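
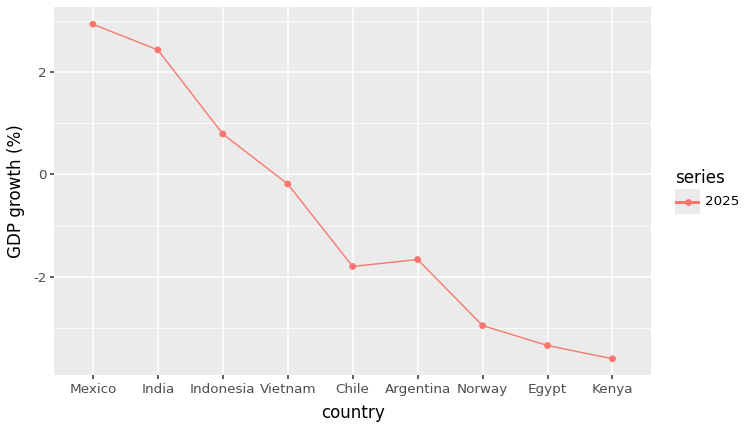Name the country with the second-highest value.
India

Top 3: Mexico ≈ 3, India ≈ 2, Indonesia ≈ 1.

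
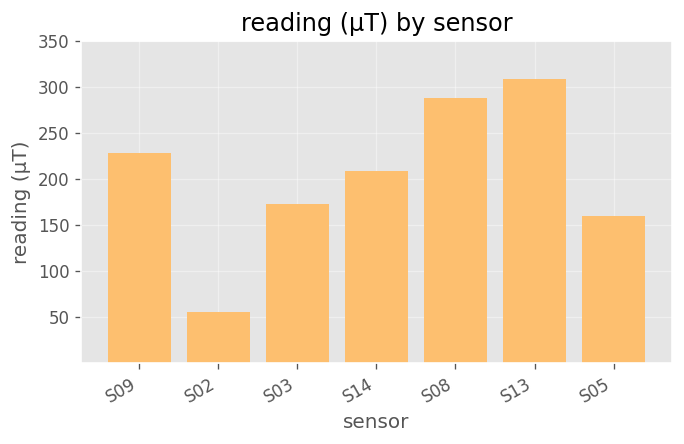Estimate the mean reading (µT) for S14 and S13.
(200 + 300) / 2 ≈ 250.

≈ 250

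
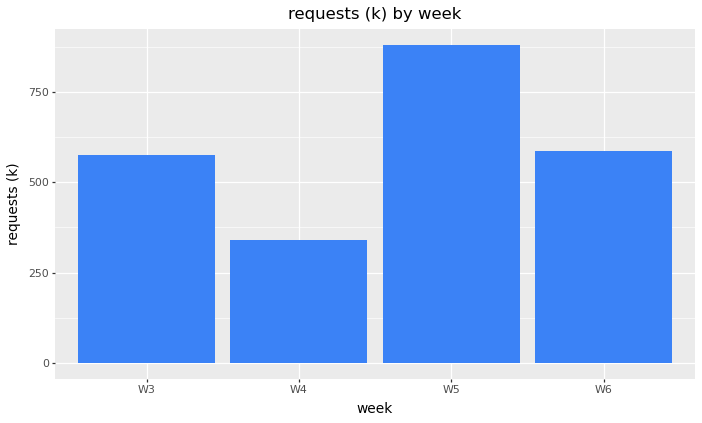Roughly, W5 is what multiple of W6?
W5 ≈ 900, W6 ≈ 600; 900/600 ≈ 1.5.

≈ 1.5×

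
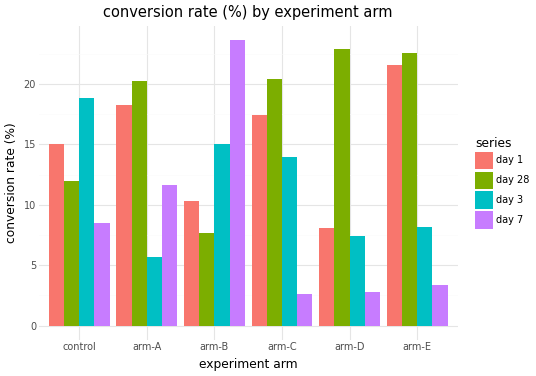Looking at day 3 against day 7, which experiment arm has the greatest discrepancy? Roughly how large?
arm-C: day 3 ≈ 14, day 7 ≈ 2 → gap ≈ 12. Next-largest (control) is only ≈ 10.

arm-C, ≈ 12 %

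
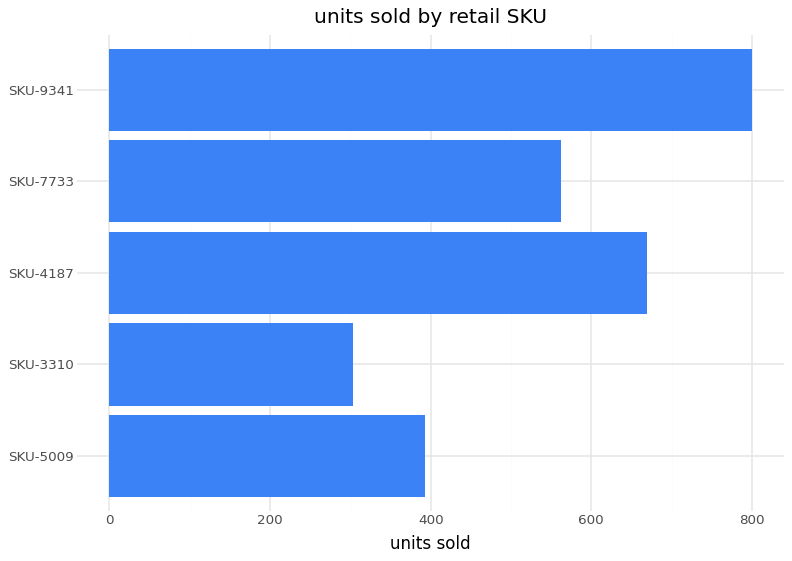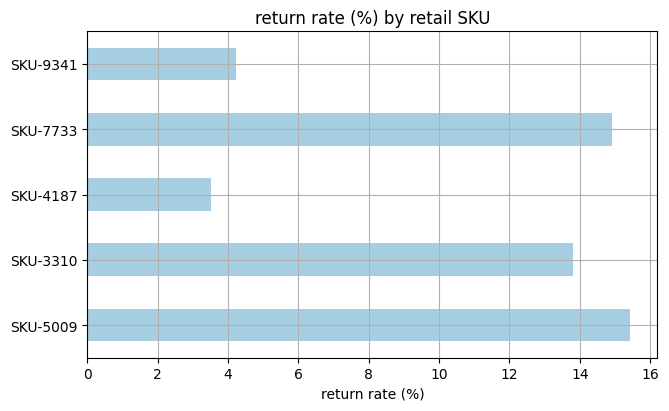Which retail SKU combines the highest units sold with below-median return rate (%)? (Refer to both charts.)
Chart 2 median return rate (%) ≈ 14; below-median retail SKUs: SKU-4187, SKU-9341. Among those, SKU-9341 has the highest units sold (≈ 800).

SKU-9341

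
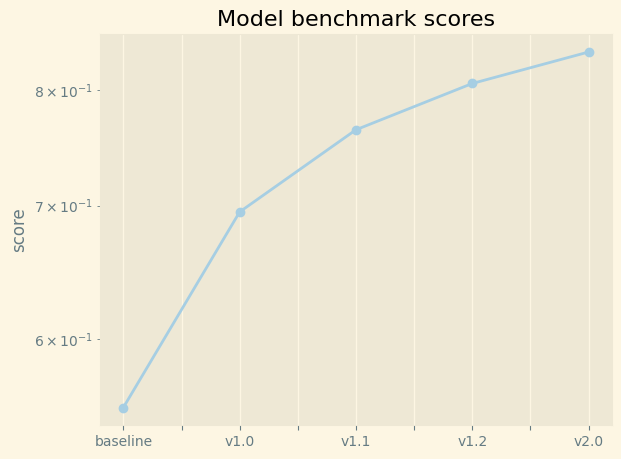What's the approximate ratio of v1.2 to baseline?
v1.2 ≈ 0.80, baseline ≈ 0.55; 0.80/0.55 ≈ 1.45.

≈ 1.45×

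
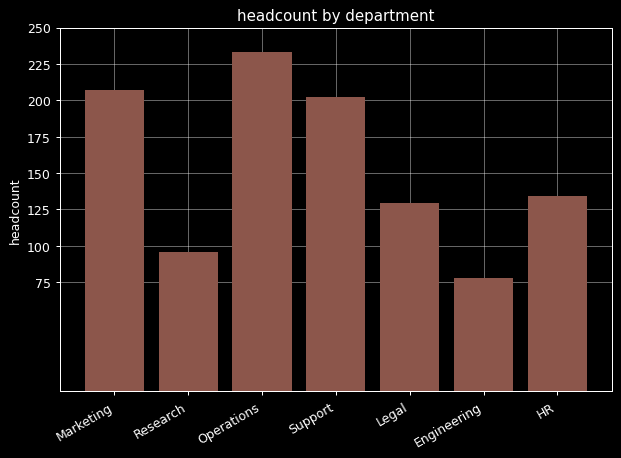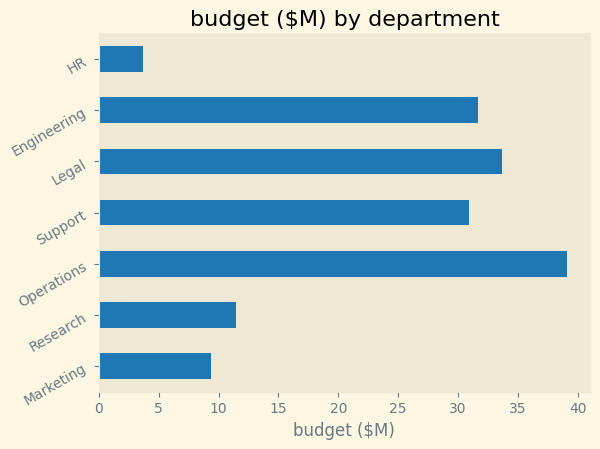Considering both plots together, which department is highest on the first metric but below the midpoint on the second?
Marketing

Chart 2 median budget ($M) ≈ 30; below-median departments: Marketing, Research, HR. Among those, Marketing has the highest headcount (≈ 200).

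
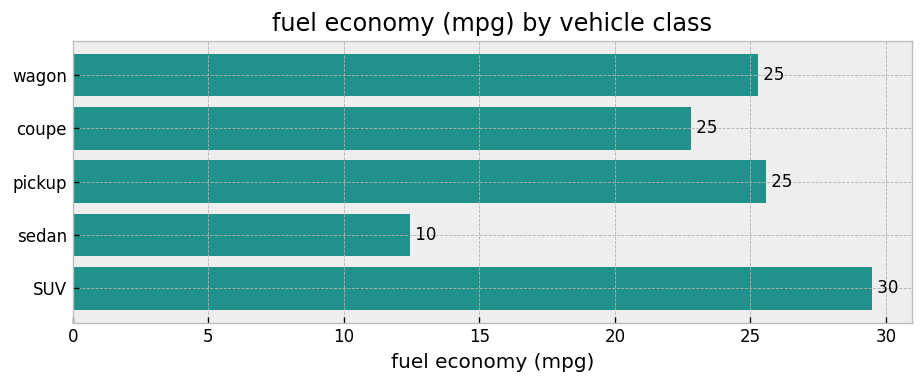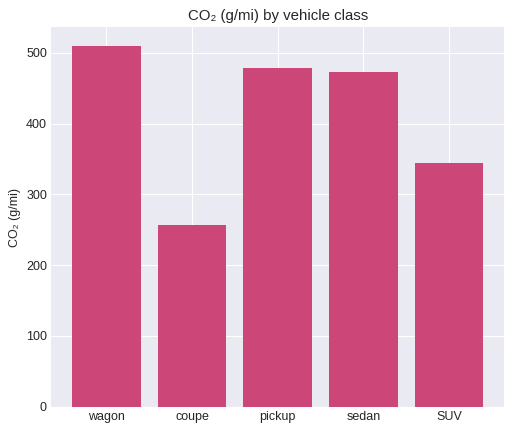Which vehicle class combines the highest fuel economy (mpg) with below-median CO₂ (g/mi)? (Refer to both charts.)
SUV

Chart 2 median CO₂ (g/mi) ≈ 450; below-median vehicle classes: coupe, SUV. Among those, SUV has the highest fuel economy (mpg) (≈ 30).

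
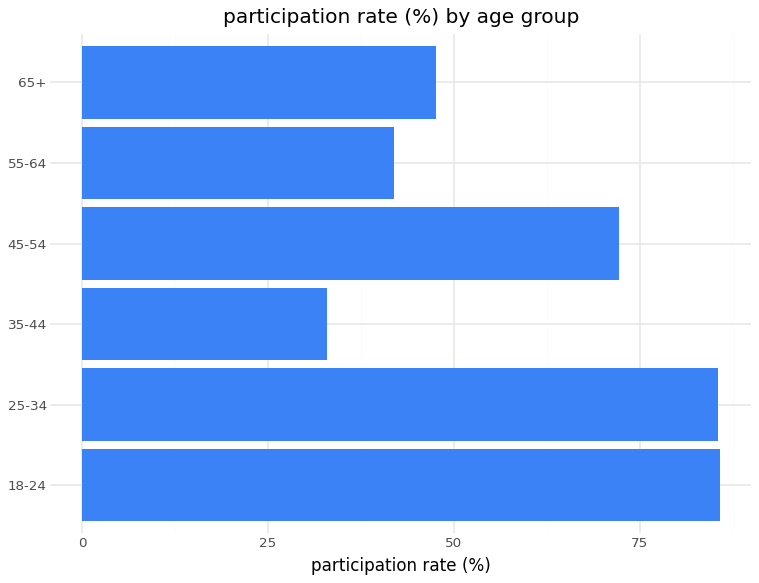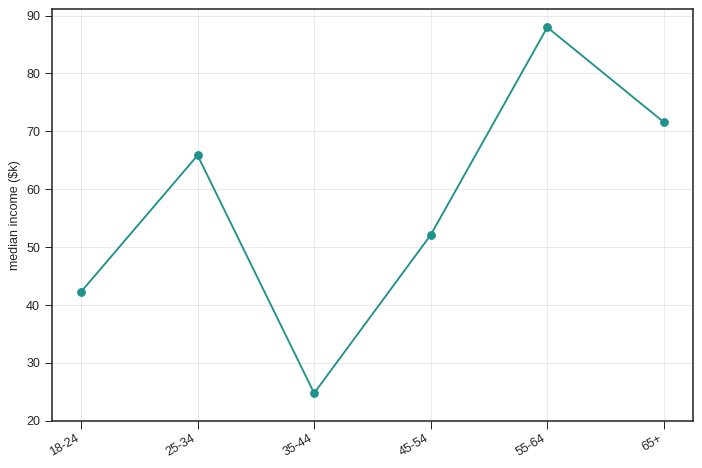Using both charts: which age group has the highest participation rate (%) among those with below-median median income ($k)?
Chart 2 median median income ($k) ≈ 60; below-median age groups: 18-24, 35-44, 45-54. Among those, 18-24 has the highest participation rate (%) (≈ 90).

18-24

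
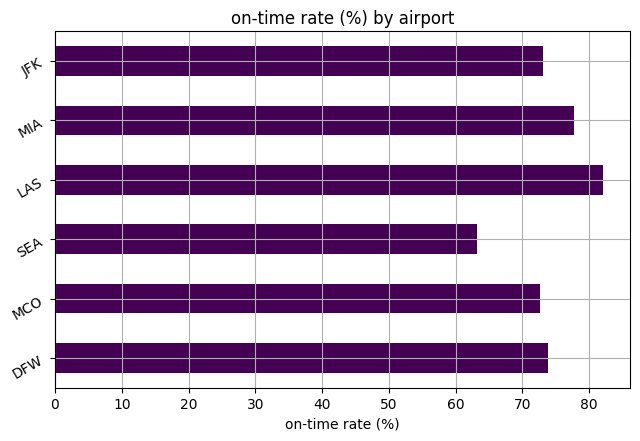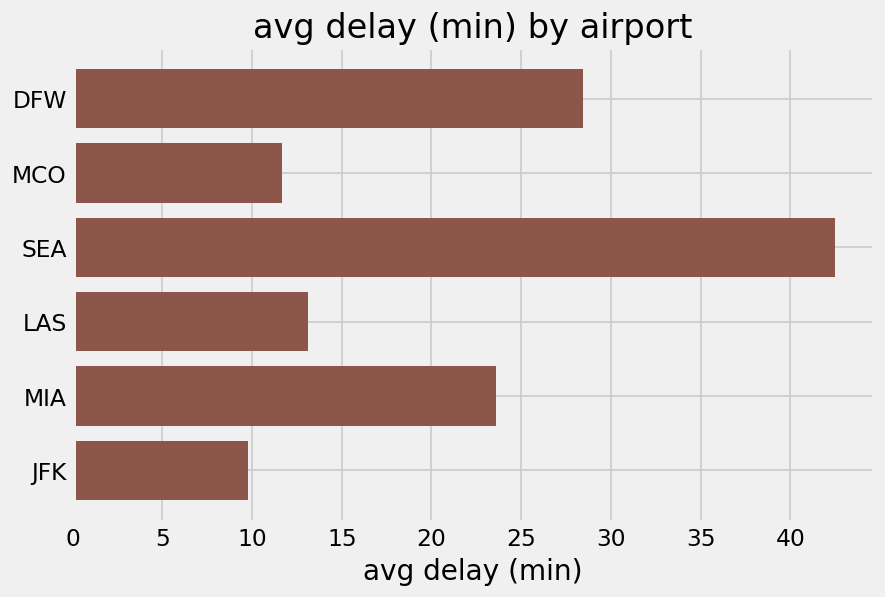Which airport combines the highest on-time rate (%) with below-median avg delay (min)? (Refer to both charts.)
Chart 2 median avg delay (min) ≈ 20; below-median airports: MCO, LAS, JFK. Among those, LAS has the highest on-time rate (%) (≈ 80).

LAS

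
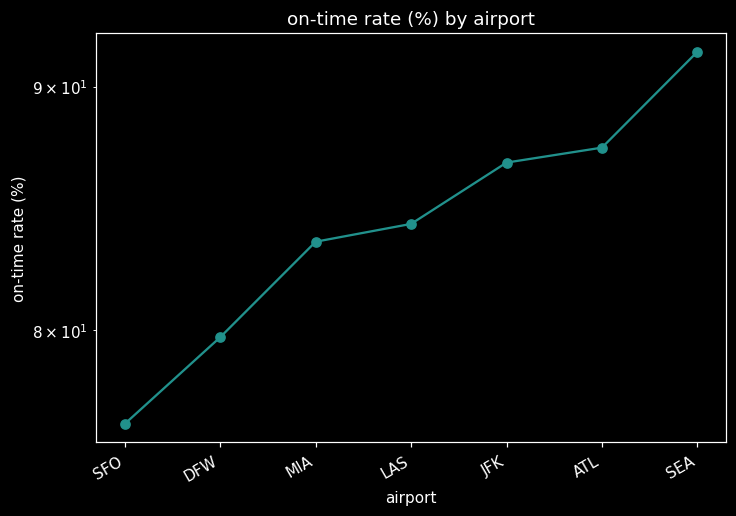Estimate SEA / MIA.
SEA ≈ 92, MIA ≈ 84; 92/84 ≈ 1.1.

≈ 1.1×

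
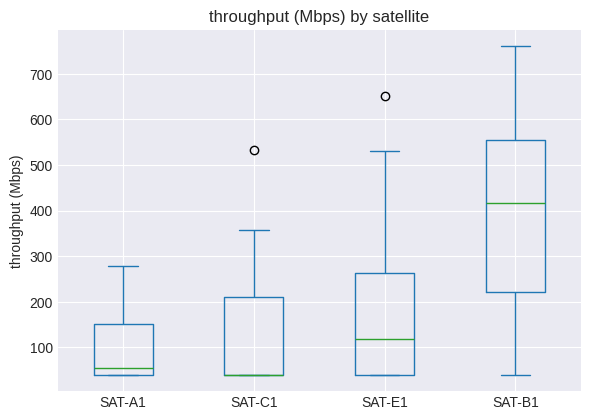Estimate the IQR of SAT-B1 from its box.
≈ 350

Q3 ≈ 550, Q1 ≈ 200; IQR ≈ 350.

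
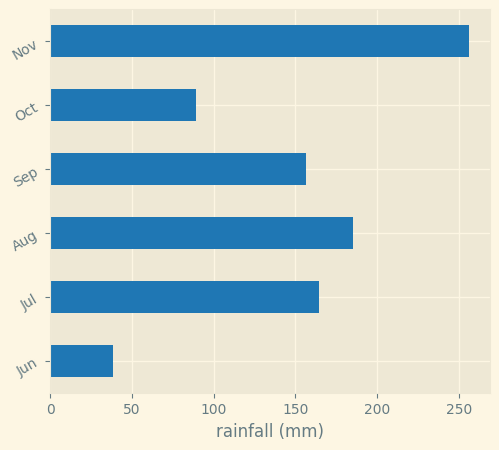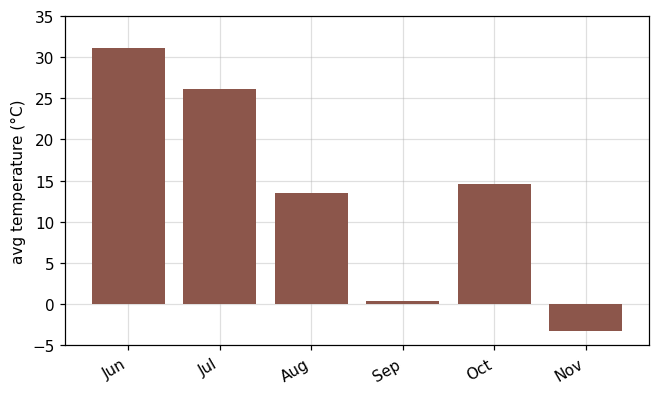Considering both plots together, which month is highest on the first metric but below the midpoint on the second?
Chart 2 median avg temperature (°C) ≈ 15; below-median months: Aug, Sep, Nov. Among those, Nov has the highest rainfall (mm) (≈ 250).

Nov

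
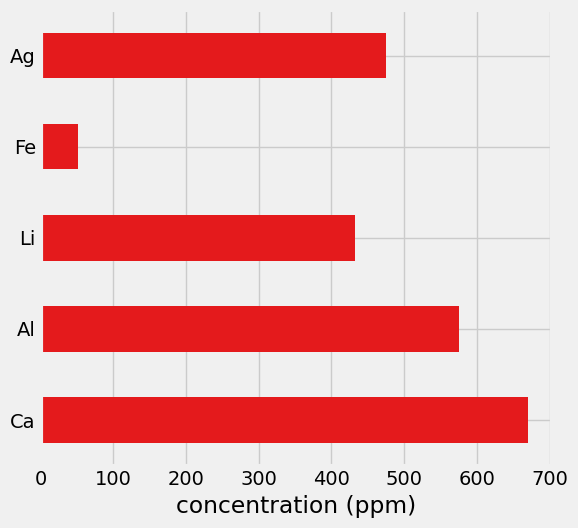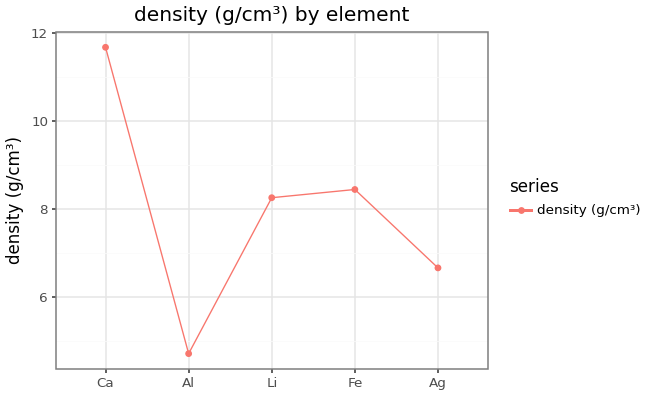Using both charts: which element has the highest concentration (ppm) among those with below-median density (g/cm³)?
Al

Chart 2 median density (g/cm³) ≈ 8; below-median elements: Al, Ag. Among those, Al has the highest concentration (ppm) (≈ 600).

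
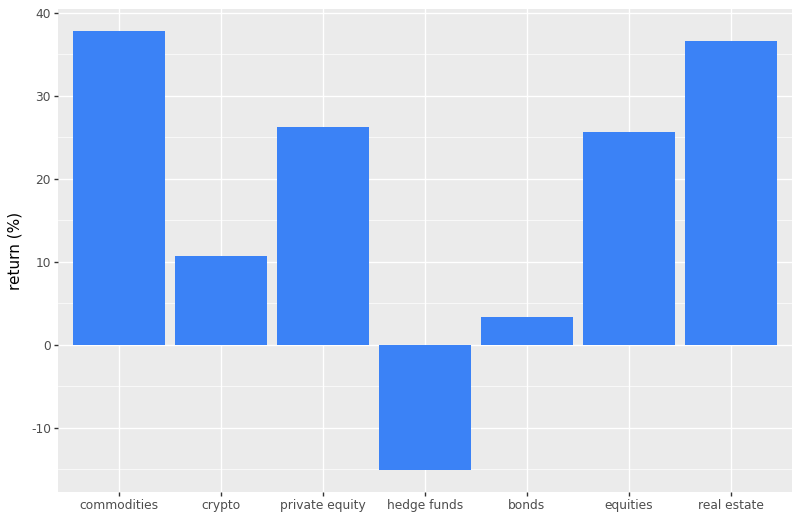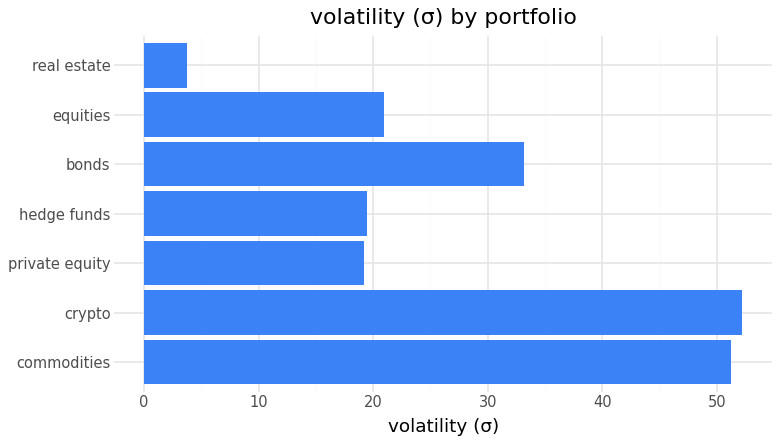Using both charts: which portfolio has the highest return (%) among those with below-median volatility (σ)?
real estate

Chart 2 median volatility (σ) ≈ 20; below-median portfolios: private equity, hedge funds, real estate. Among those, real estate has the highest return (%) (≈ 35).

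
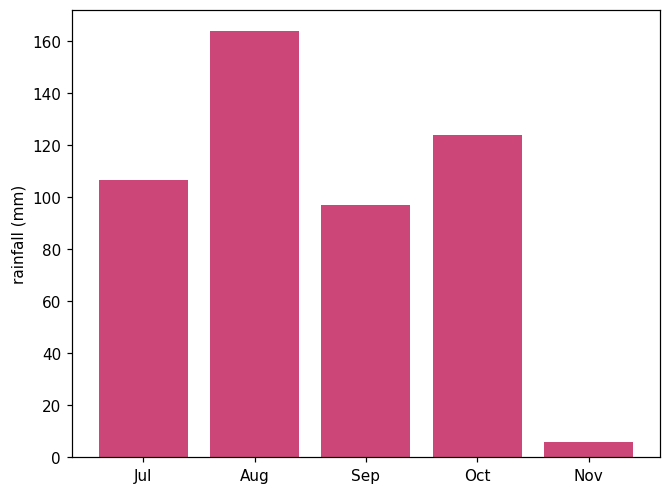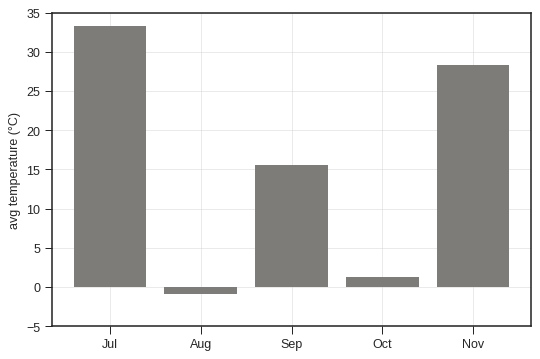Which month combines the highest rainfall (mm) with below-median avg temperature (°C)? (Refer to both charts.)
Chart 2 median avg temperature (°C) ≈ 15; below-median months: Aug, Oct. Among those, Aug has the highest rainfall (mm) (≈ 160).

Aug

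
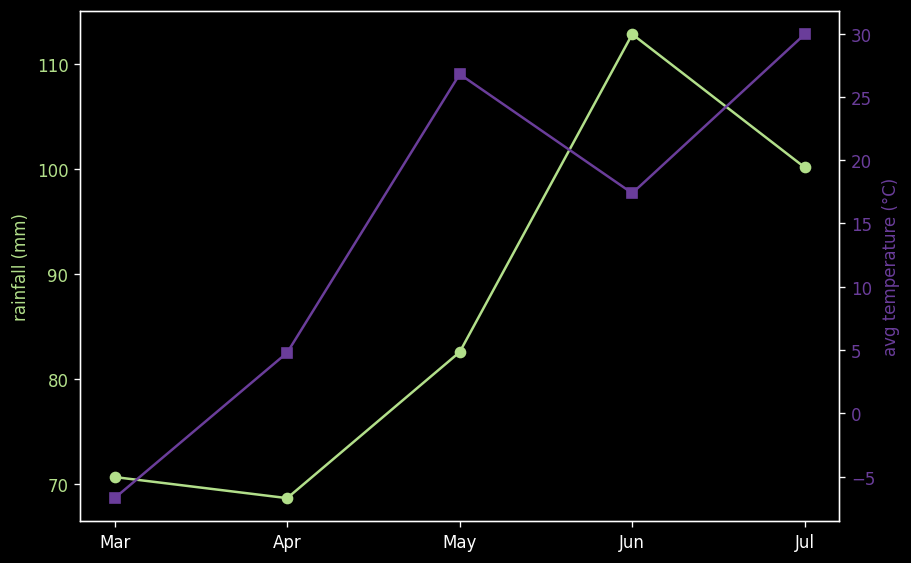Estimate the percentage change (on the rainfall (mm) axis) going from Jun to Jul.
Jun ≈ 115, Jul ≈ 100; (100 − 115) / 115 ≈ -13%.

≈ -13%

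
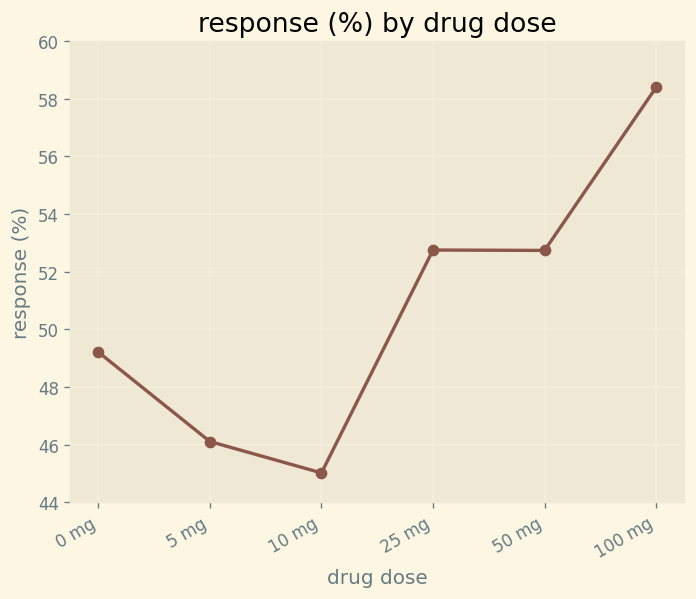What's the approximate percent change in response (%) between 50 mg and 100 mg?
50 mg ≈ 52, 100 mg ≈ 58; (58 − 52) / 52 ≈ +11.5%.

≈ +11.5%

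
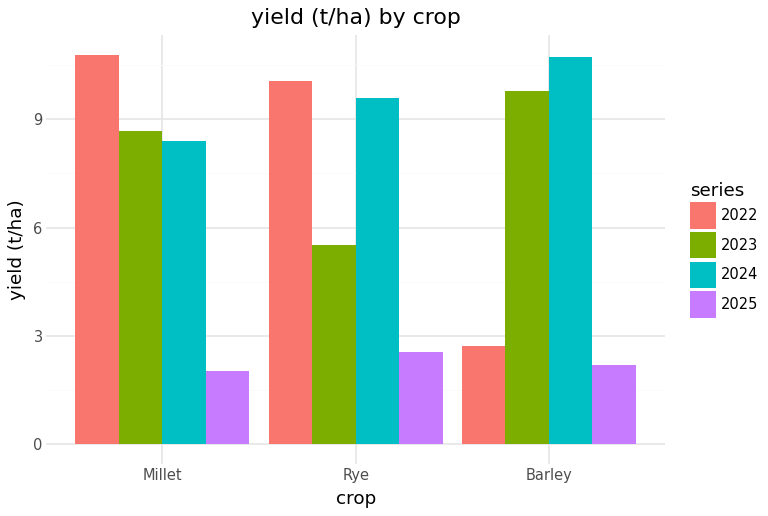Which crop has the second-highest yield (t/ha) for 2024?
Top 3 for 2024: Barley ≈ 11, Rye ≈ 10, Millet ≈ 8.

Rye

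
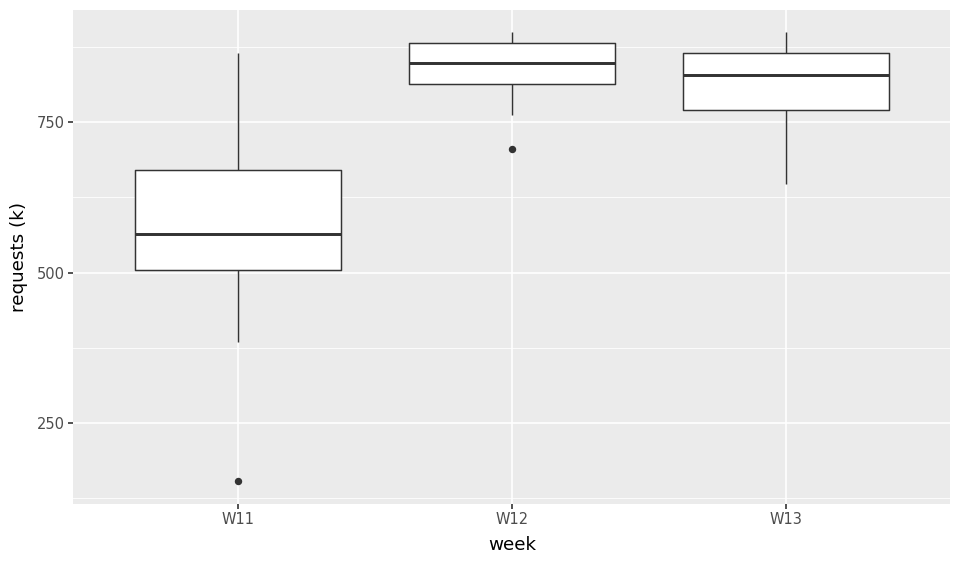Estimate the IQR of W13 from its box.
≈ 100

Q3 ≈ 875, Q1 ≈ 775; IQR ≈ 100.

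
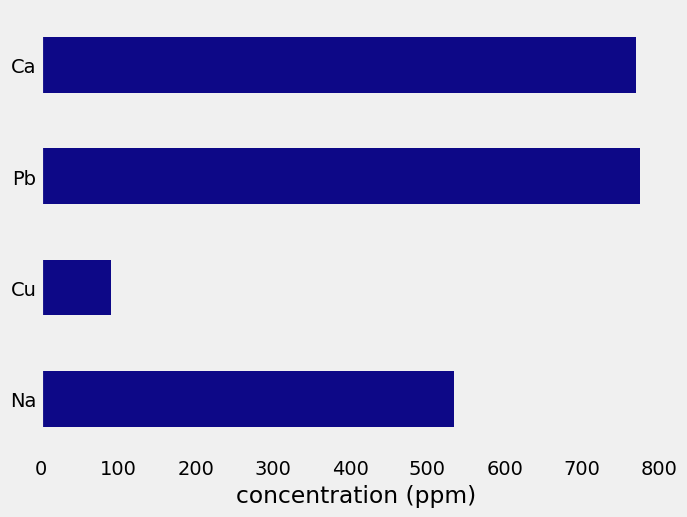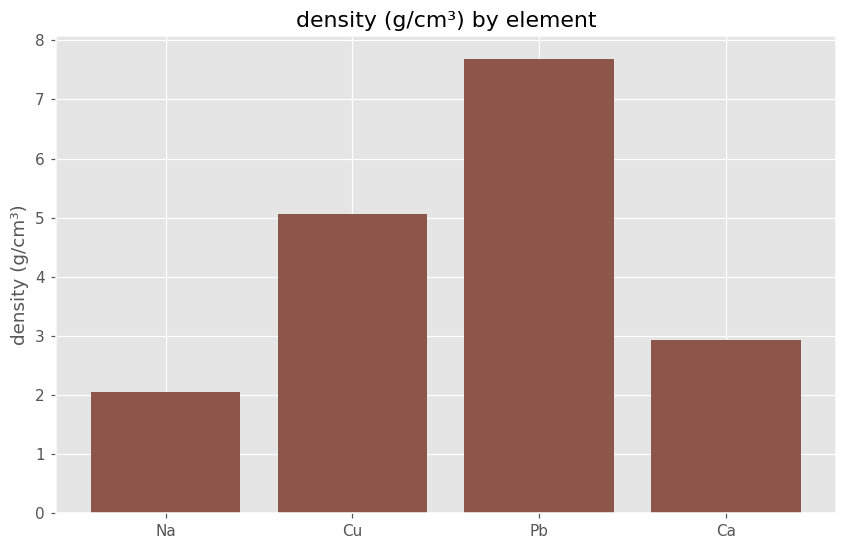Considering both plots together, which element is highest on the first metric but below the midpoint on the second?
Ca

Chart 2 median density (g/cm³) ≈ 4; below-median elements: Na, Ca. Among those, Ca has the highest concentration (ppm) (≈ 800).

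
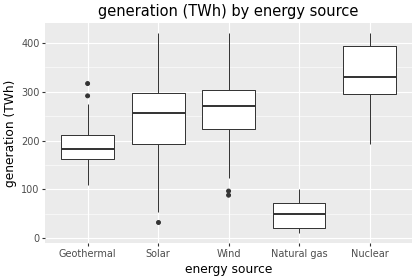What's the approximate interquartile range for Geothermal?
≈ 50

Q3 ≈ 200, Q1 ≈ 150; IQR ≈ 50.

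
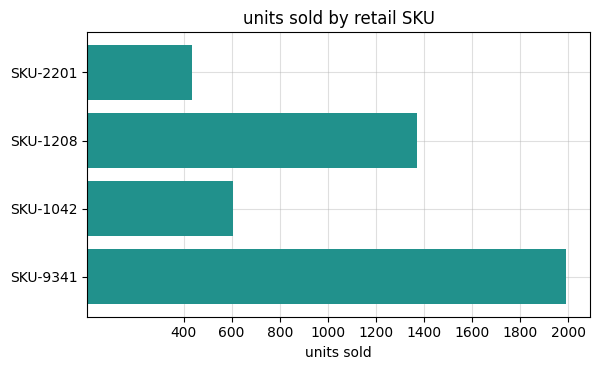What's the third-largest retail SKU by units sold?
SKU-1042

Top 4: SKU-9341 ≈ 2000, SKU-1208 ≈ 1400, SKU-1042 ≈ 600, SKU-2201 ≈ 400.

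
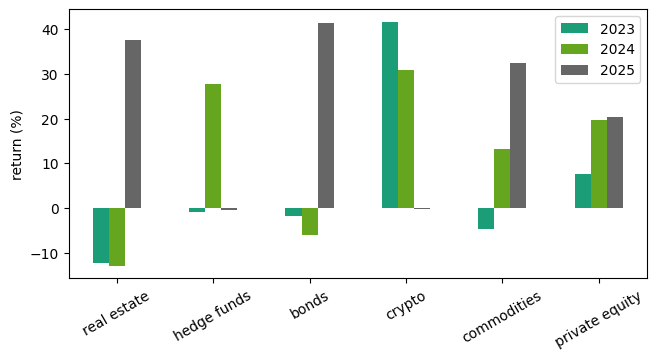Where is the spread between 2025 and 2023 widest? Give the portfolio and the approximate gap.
real estate, ≈ 50 %

real estate: 2025 ≈ 40, 2023 ≈ -10 → gap ≈ 50. Next-largest (bonds) is only ≈ 40.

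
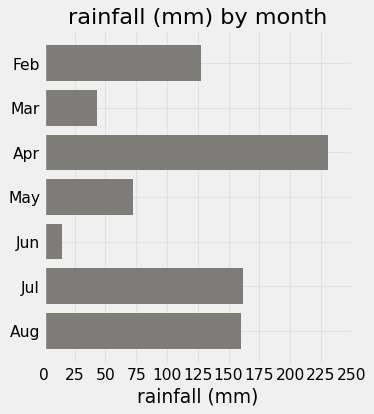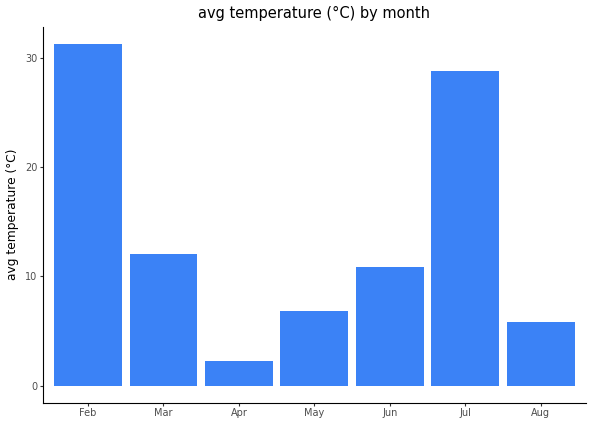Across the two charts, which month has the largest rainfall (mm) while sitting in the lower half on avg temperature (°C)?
Apr

Chart 2 median avg temperature (°C) ≈ 10; below-median months: Apr, May, Aug. Among those, Apr has the highest rainfall (mm) (≈ 225).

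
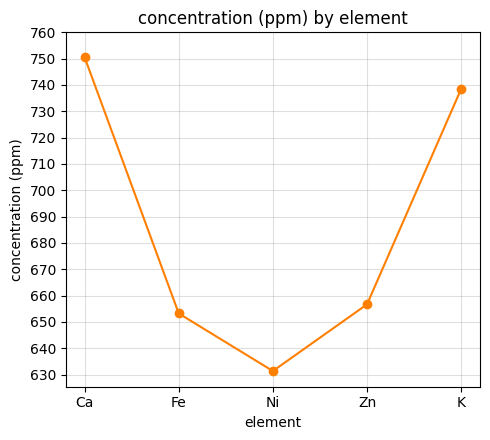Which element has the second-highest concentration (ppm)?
Top 3: Ca ≈ 750, K ≈ 740, Zn ≈ 660.

K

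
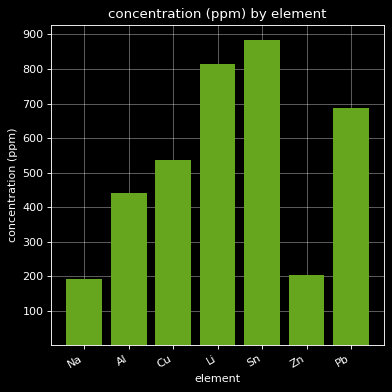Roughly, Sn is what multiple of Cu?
Sn ≈ 900, Cu ≈ 500; 900/500 ≈ 1.8.

≈ 1.8×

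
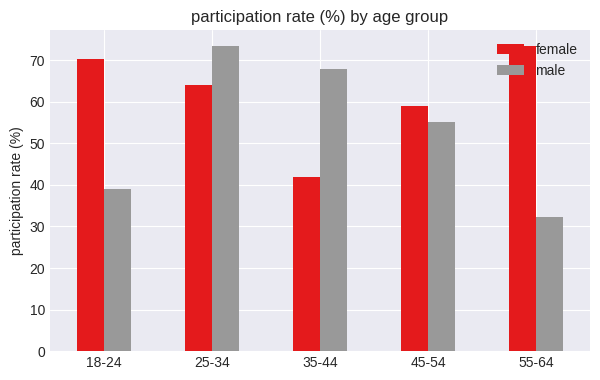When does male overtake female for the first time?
25-34

18-24: male ≈ 40 vs female ≈ 70 (not yet); 25-34: male ≈ 70 vs female ≈ 60 (first crossover).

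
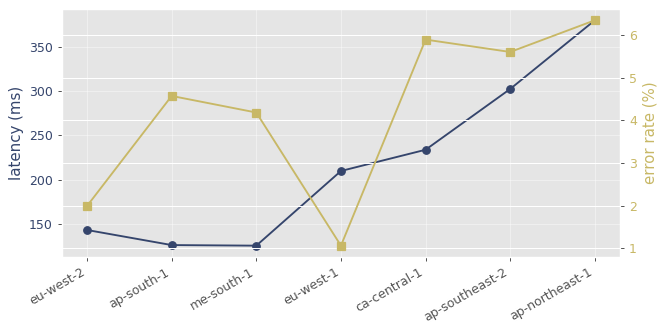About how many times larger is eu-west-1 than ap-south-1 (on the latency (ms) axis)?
≈ 1.6×

eu-west-1 ≈ 200, ap-south-1 ≈ 125; 200/125 ≈ 1.6.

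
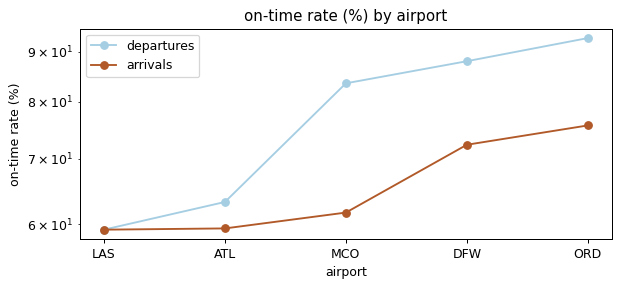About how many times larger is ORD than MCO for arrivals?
ORD ≈ 75, MCO ≈ 60; 75/60 ≈ 1.25.

≈ 1.25×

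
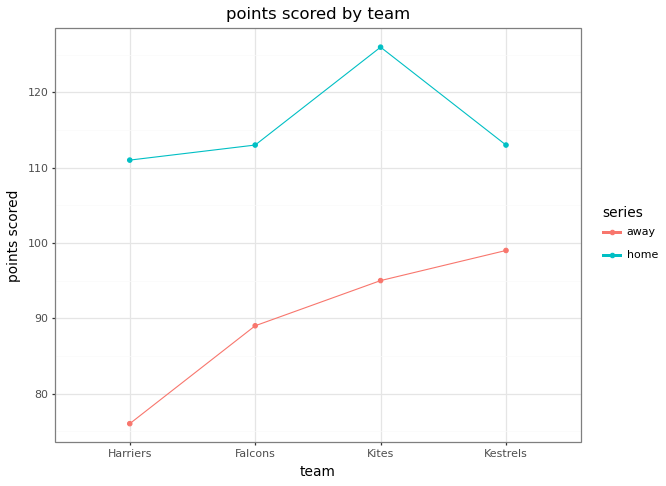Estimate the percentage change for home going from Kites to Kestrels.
Kites ≈ 125, Kestrels ≈ 115; (115 − 125) / 125 ≈ -8%.

≈ -8%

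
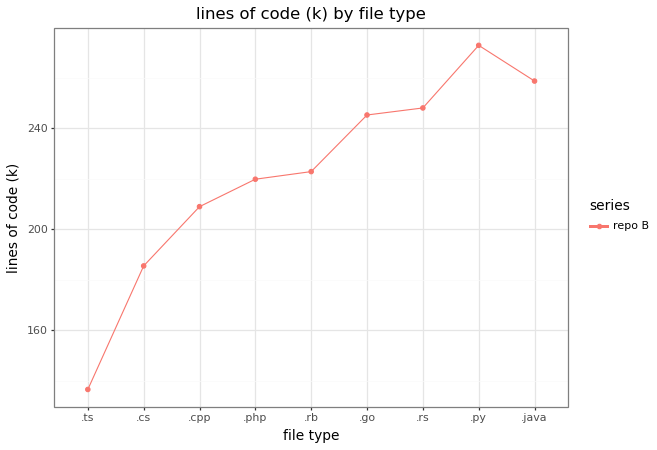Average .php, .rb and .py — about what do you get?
(220 + 220 + 280) / 3 ≈ 240.

≈ 240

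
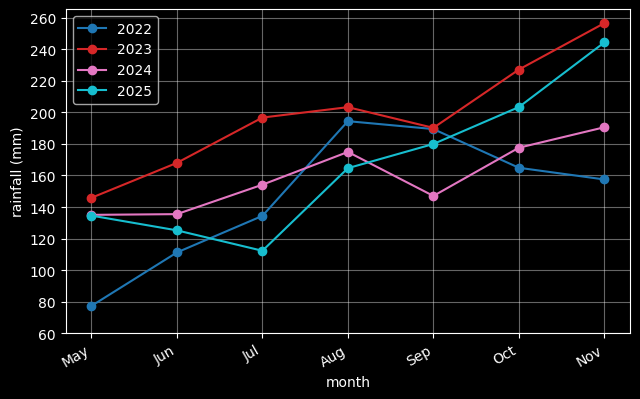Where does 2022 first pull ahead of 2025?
Jul

Jun: 2022 ≈ 120 vs 2025 ≈ 120 (not yet); Jul: 2022 ≈ 140 vs 2025 ≈ 120 (first crossover).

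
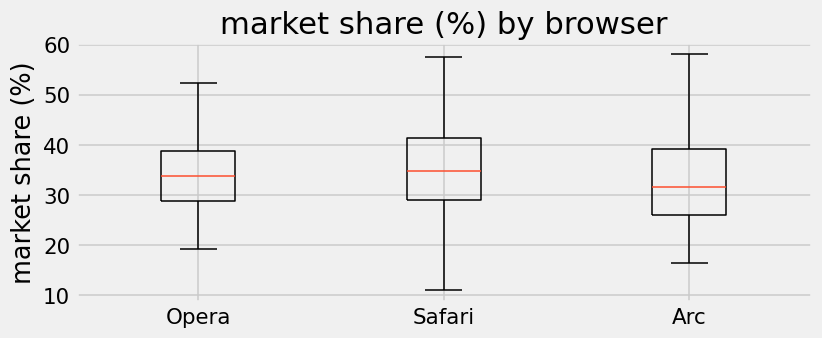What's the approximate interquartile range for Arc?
Q3 ≈ 39, Q1 ≈ 26; IQR ≈ 13.

≈ 13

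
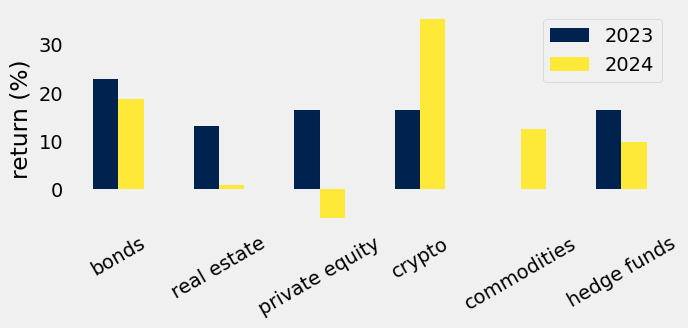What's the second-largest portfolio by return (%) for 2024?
bonds

Top 3 for 2024: crypto ≈ 35, bonds ≈ 20, commodities ≈ 10.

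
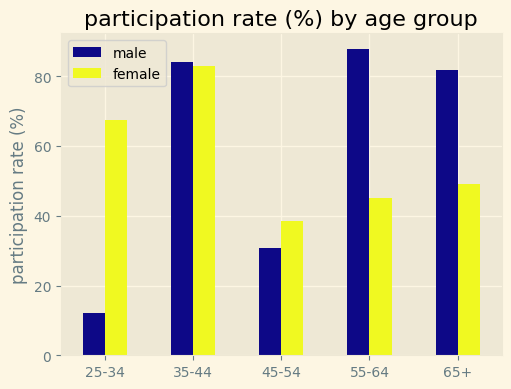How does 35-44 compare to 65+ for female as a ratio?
≈ 1.6×

35-44 ≈ 80, 65+ ≈ 50; 80/50 ≈ 1.6.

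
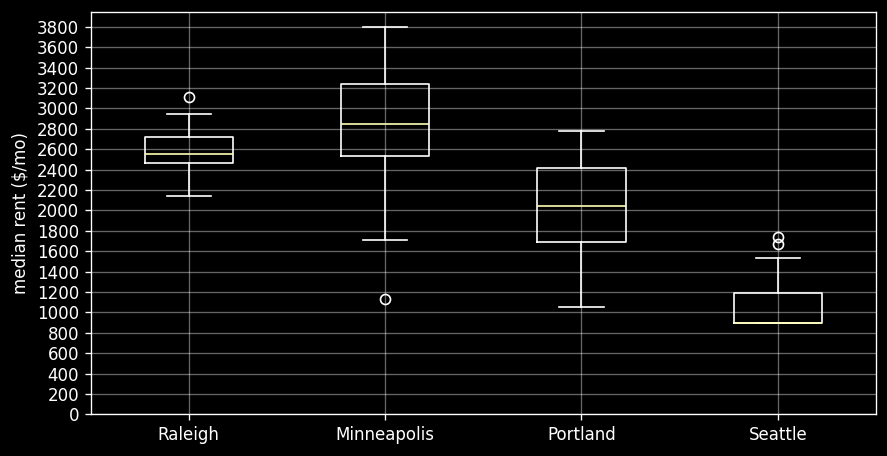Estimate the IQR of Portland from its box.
Q3 ≈ 2400, Q1 ≈ 1600; IQR ≈ 800.

≈ 800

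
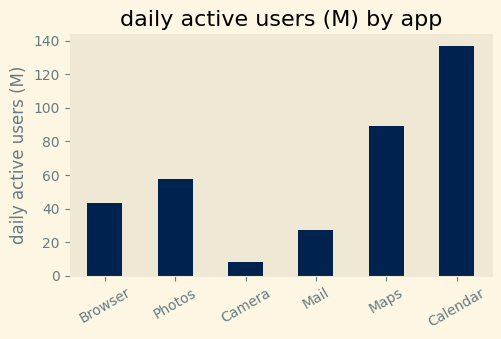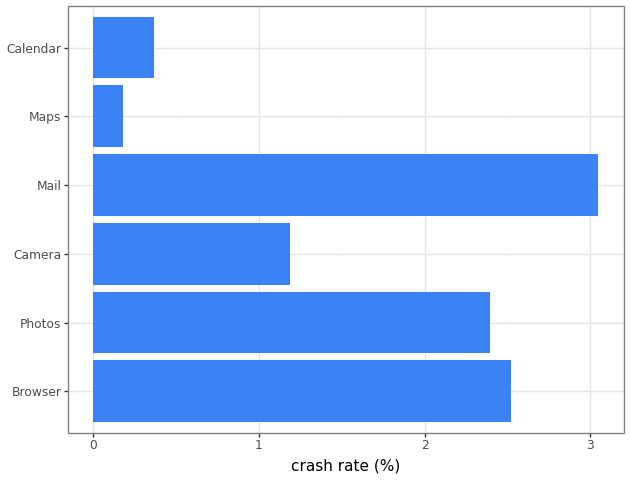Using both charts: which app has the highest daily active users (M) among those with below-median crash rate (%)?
Calendar

Chart 2 median crash rate (%) ≈ 2; below-median apps: Camera, Maps, Calendar. Among those, Calendar has the highest daily active users (M) (≈ 140).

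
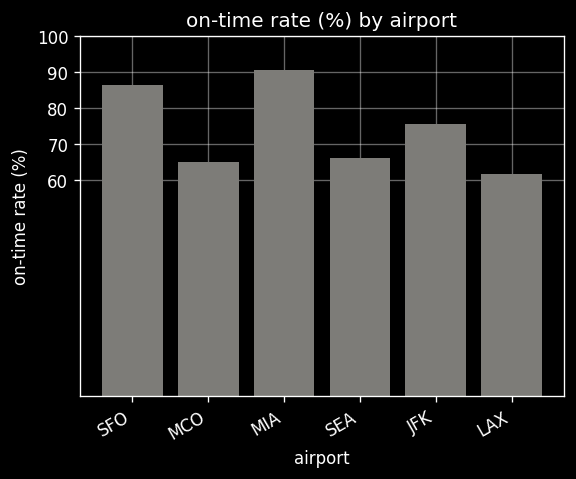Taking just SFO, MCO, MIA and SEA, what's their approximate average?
≈ 80

(90 + 70 + 90 + 70) / 4 ≈ 80.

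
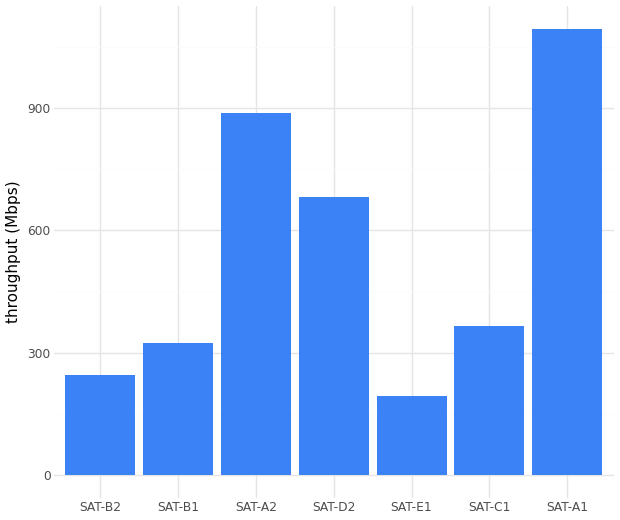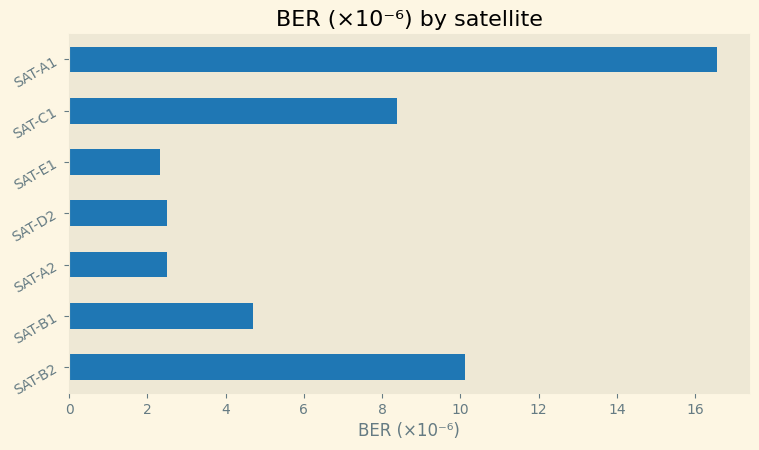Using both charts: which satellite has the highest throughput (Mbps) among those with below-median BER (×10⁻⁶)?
Chart 2 median BER (×10⁻⁶) ≈ 4; below-median satellites: SAT-A2, SAT-D2, SAT-E1. Among those, SAT-A2 has the highest throughput (Mbps) (≈ 800).

SAT-A2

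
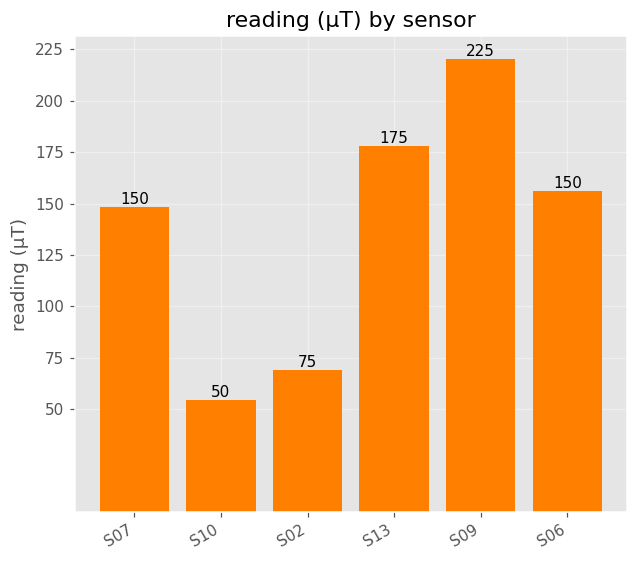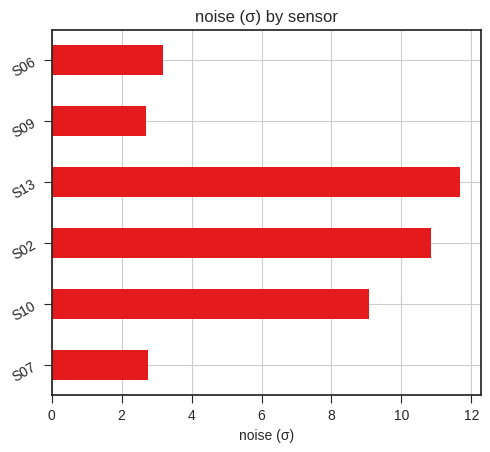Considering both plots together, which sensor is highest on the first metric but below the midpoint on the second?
S09

Chart 2 median noise (σ) ≈ 6; below-median sensors: S07, S09, S06. Among those, S09 has the highest reading (µT) (≈ 225).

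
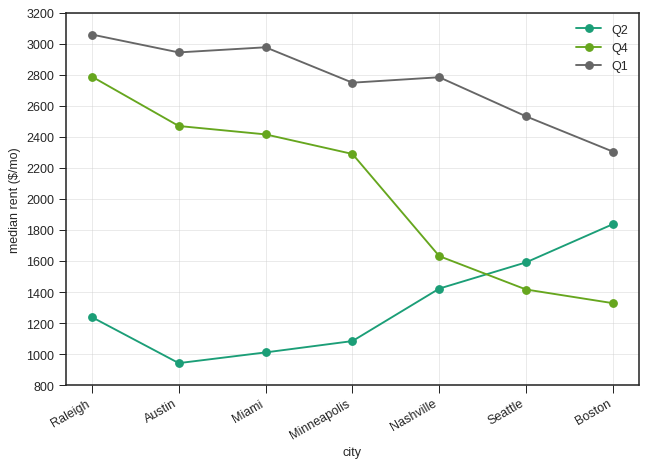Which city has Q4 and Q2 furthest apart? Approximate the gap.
Raleigh: Q4 ≈ 2800, Q2 ≈ 1200 → gap ≈ 1600. Next-largest (Austin) is only ≈ 1400.

Raleigh, ≈ 1600 $/mo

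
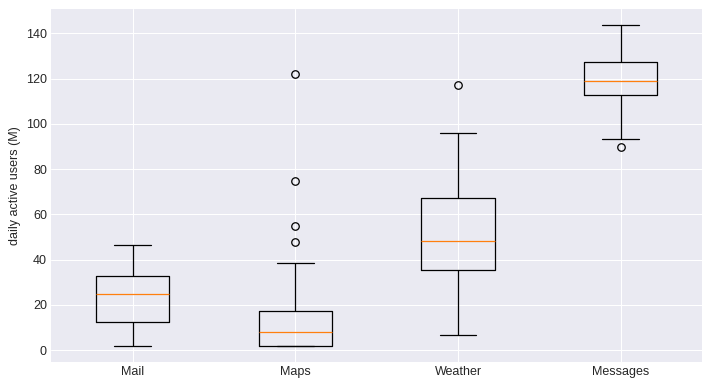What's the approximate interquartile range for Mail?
Q3 ≈ 30, Q1 ≈ 10; IQR ≈ 20.

≈ 20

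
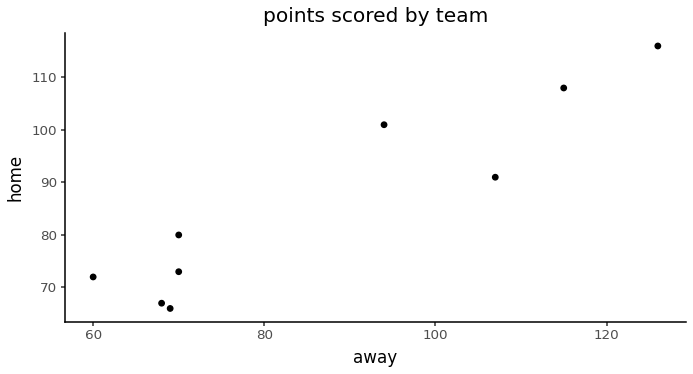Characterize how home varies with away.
positive, strong

Points are positively correlated; strong (|r| ≈ 0.9).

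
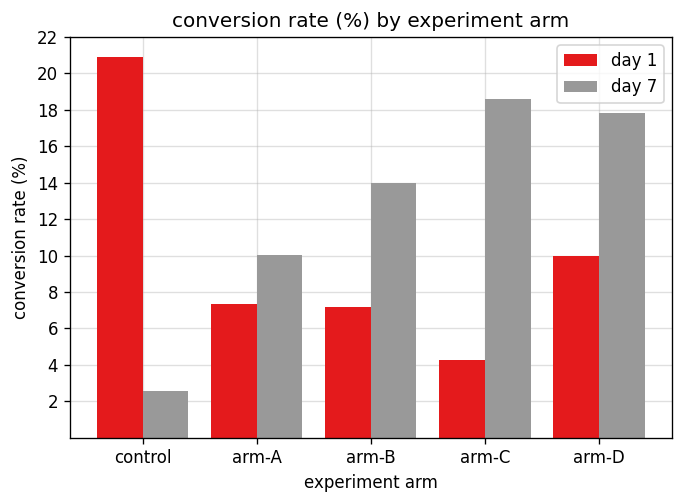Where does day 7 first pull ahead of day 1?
arm-A

control: day 7 ≈ 2 vs day 1 ≈ 20 (not yet); arm-A: day 7 ≈ 10 vs day 1 ≈ 8 (first crossover).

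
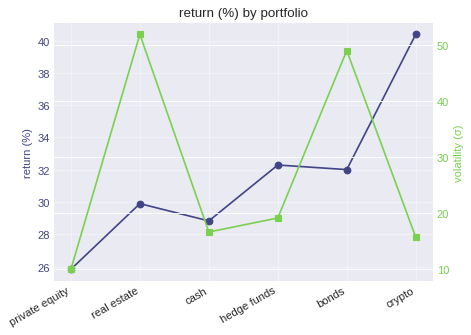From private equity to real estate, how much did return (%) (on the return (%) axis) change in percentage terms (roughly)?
≈ +15.4%

private equity ≈ 26, real estate ≈ 30; (30 − 26) / 26 ≈ +15.4%.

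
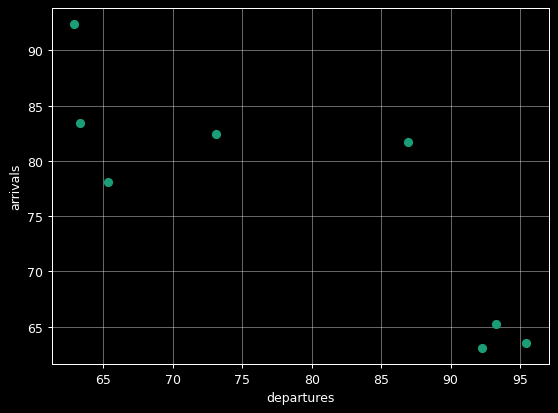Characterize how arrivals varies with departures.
Points are negatively correlated; strong (|r| ≈ 0.8).

negative, strong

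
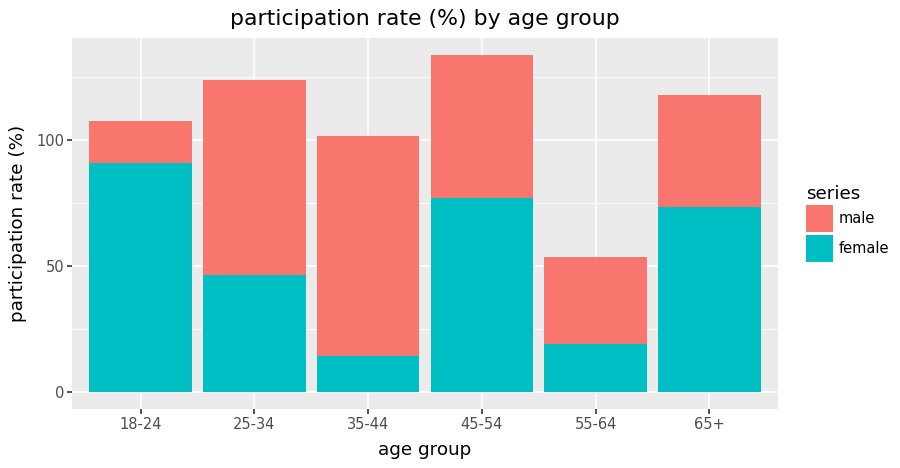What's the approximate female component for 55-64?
female top ≈ 20, bottom ≈ 0; segment ≈ 20.

≈ 20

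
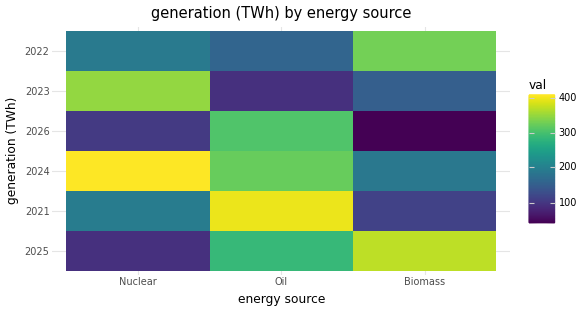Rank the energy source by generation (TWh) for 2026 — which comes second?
Top 3 for 2026: Oil ≈ 300, Nuclear ≈ 100, Biomass ≈ 50.

Nuclear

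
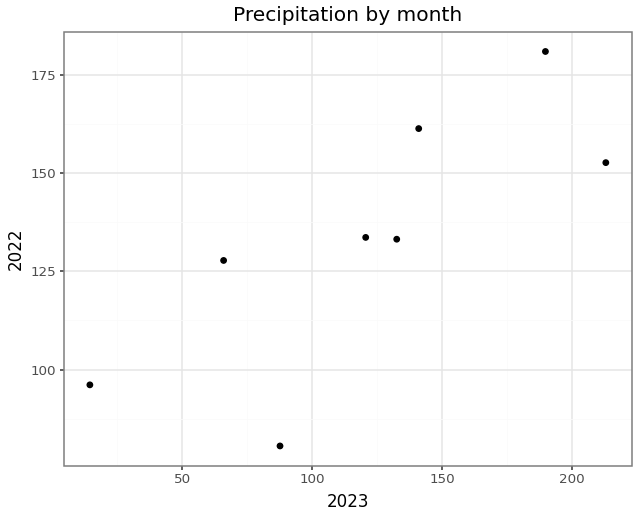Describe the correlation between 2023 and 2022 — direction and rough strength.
Points are positively correlated; strong (|r| ≈ 0.8).

positive, strong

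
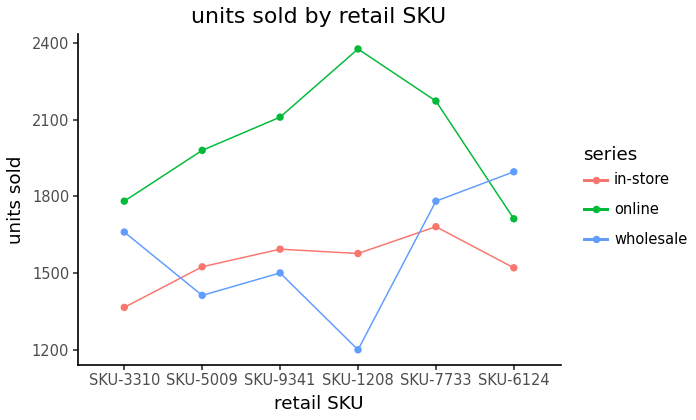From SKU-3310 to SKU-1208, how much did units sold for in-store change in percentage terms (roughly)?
≈ +14.3%

SKU-3310 ≈ 1400, SKU-1208 ≈ 1600; (1600 − 1400) / 1400 ≈ +14.3%.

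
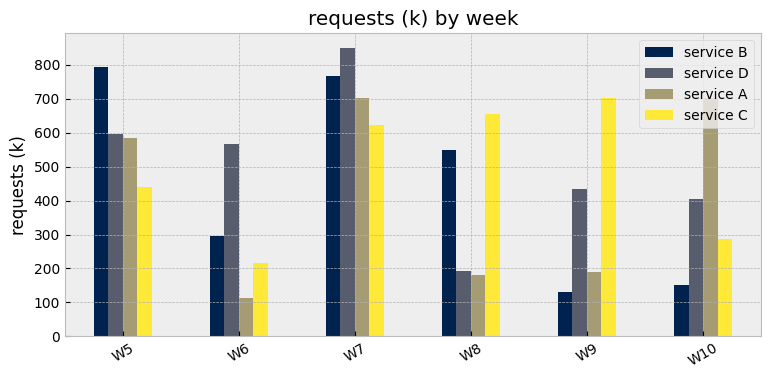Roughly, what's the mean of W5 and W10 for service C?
(400 + 300) / 2 ≈ 350.

≈ 350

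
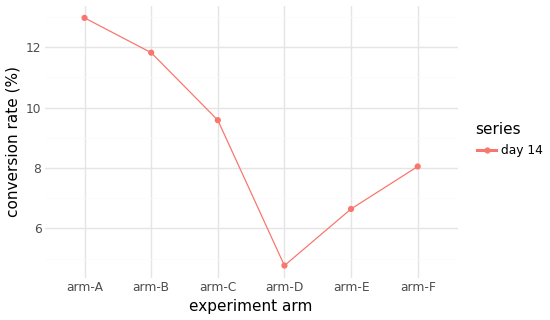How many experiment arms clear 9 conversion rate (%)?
Above 9: arm-A, arm-B, arm-C.

3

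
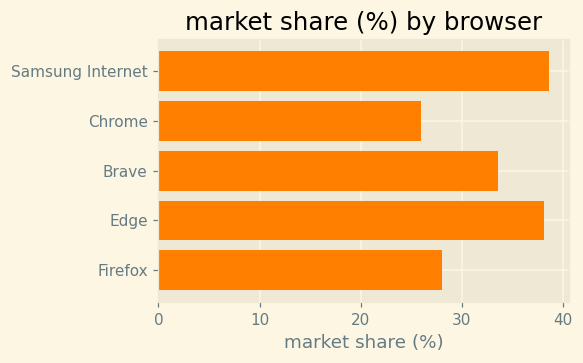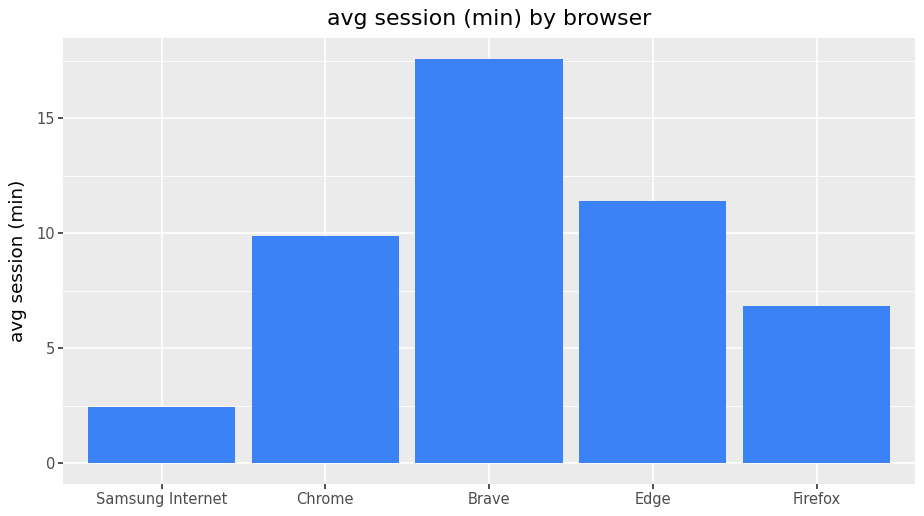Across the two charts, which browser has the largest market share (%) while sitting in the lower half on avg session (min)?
Samsung Internet

Chart 2 median avg session (min) ≈ 10; below-median browsers: Samsung Internet, Firefox. Among those, Samsung Internet has the highest market share (%) (≈ 40).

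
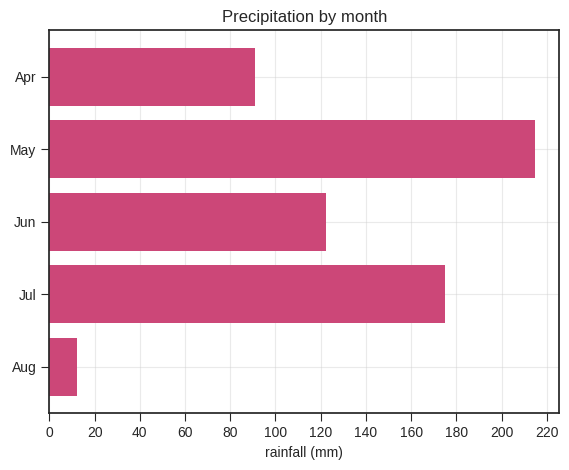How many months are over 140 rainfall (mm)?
2

Above 140: May, Jul.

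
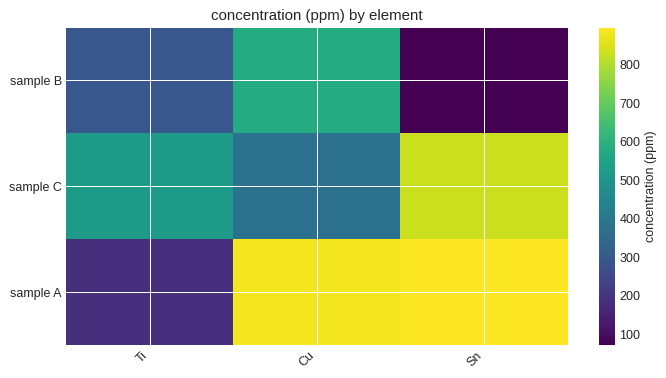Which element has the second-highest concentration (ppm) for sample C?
Top 3 for sample C: Sn ≈ 800, Ti ≈ 500, Cu ≈ 400.

Ti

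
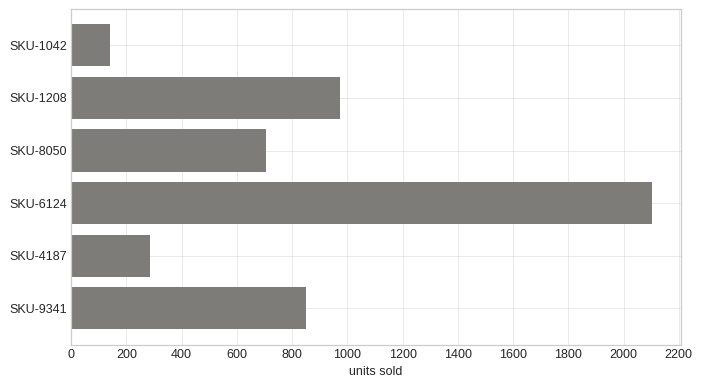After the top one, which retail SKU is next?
Top 3: SKU-6124 ≈ 2200, SKU-1208 ≈ 1000, SKU-9341 ≈ 800.

SKU-1208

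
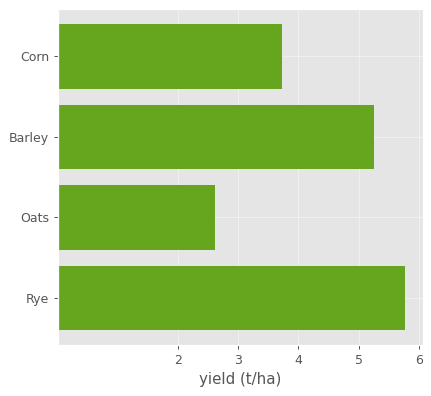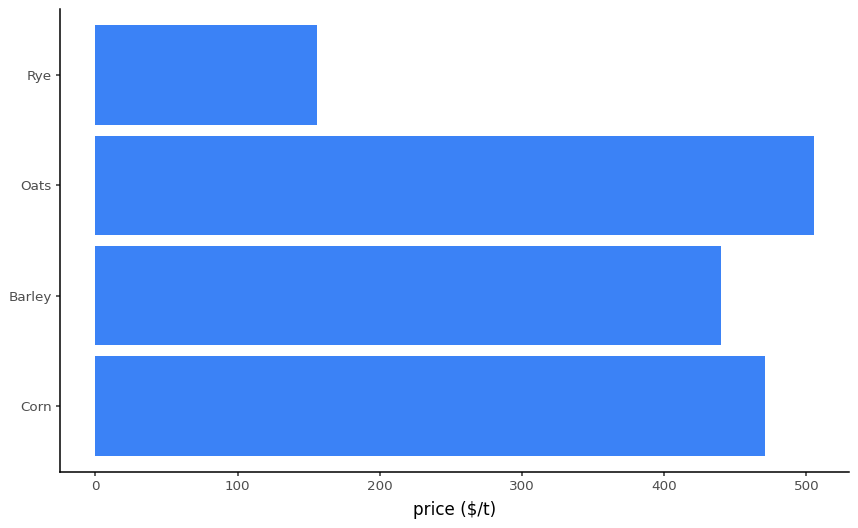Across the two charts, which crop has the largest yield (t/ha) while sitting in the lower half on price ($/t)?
Rye

Chart 2 median price ($/t) ≈ 450; below-median crops: Barley, Rye. Among those, Rye has the highest yield (t/ha) (≈ 6).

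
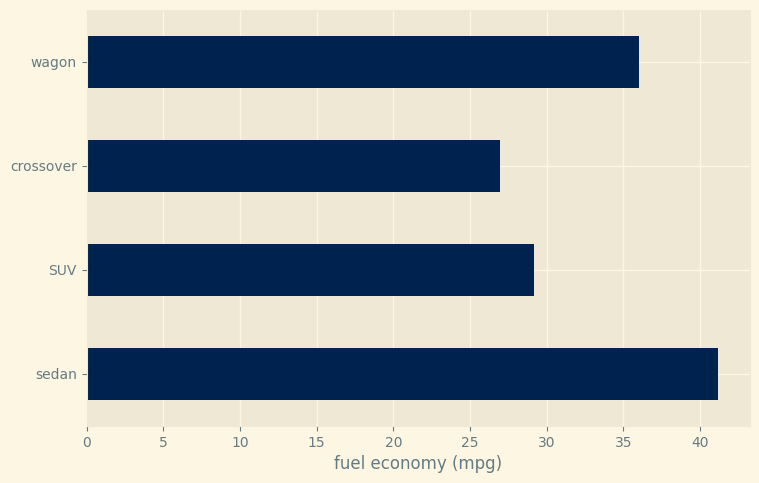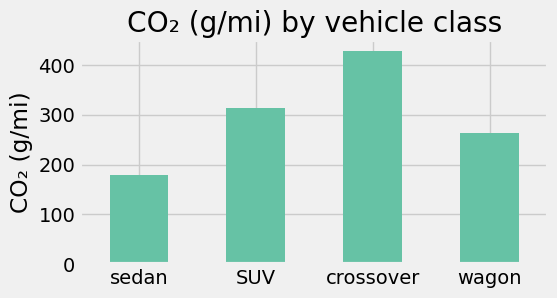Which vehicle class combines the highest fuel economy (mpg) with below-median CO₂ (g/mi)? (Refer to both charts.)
sedan

Chart 2 median CO₂ (g/mi) ≈ 300; below-median vehicle classes: sedan, wagon. Among those, sedan has the highest fuel economy (mpg) (≈ 40).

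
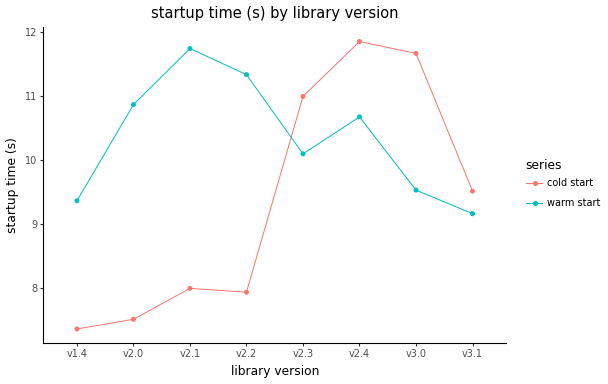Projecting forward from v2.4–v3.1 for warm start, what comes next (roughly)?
≈ 8.25

Last three: 10.5, 9.5, 9.0 → slope ≈ -0.75/step → next ≈ 8.25.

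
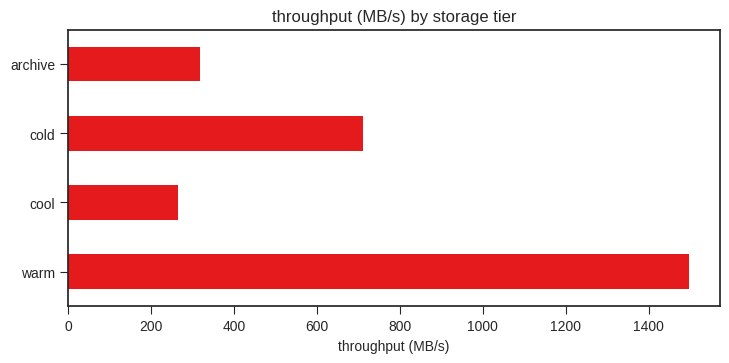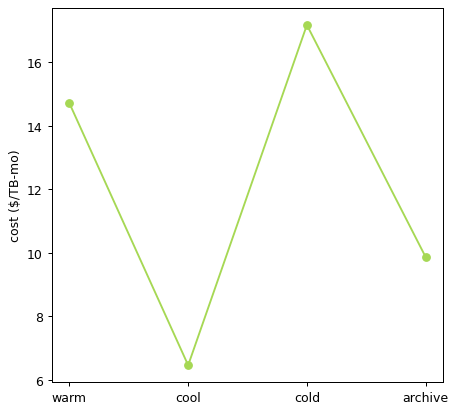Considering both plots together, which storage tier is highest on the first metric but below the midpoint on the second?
Chart 2 median cost ($/TB-mo) ≈ 12; below-median storage tiers: cool, archive. Among those, archive has the highest throughput (MB/s) (≈ 400).

archive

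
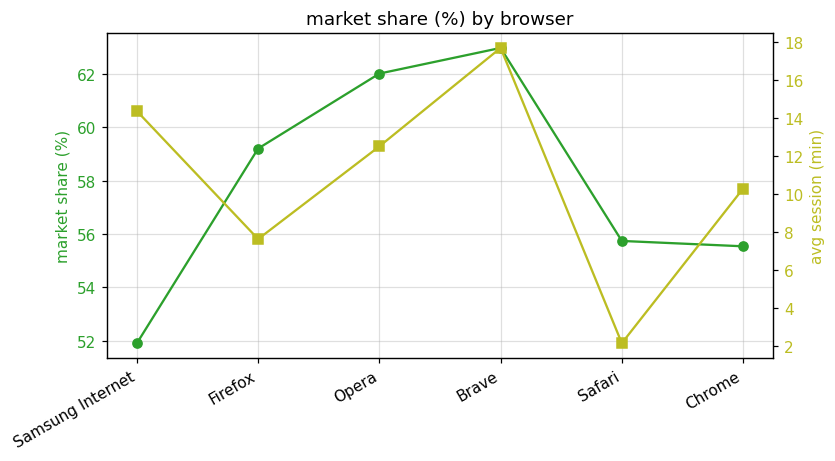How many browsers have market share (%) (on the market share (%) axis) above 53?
5

Above 53: Firefox, Opera, Brave, Safari, Chrome.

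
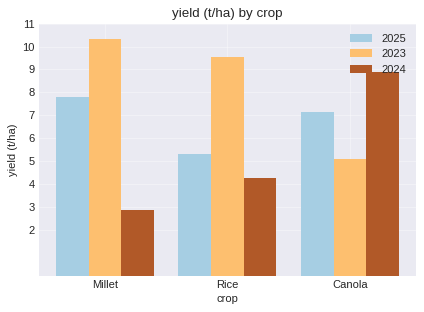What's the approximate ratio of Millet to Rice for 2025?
≈ 1.6×

Millet ≈ 8, Rice ≈ 5; 8/5 ≈ 1.6.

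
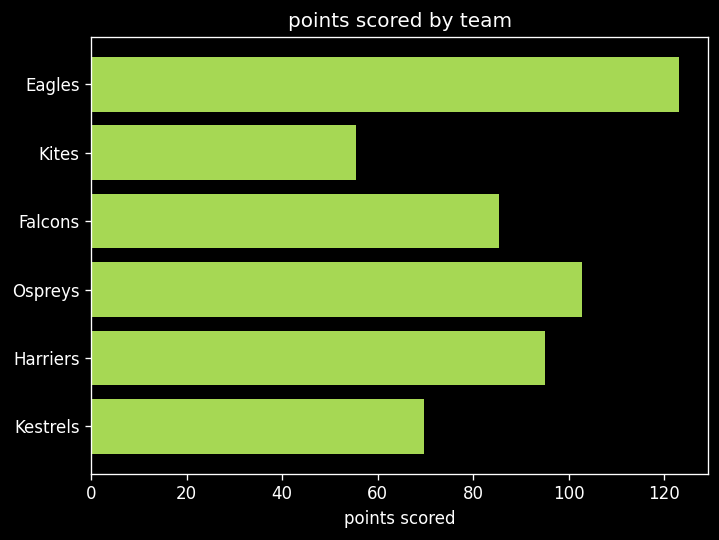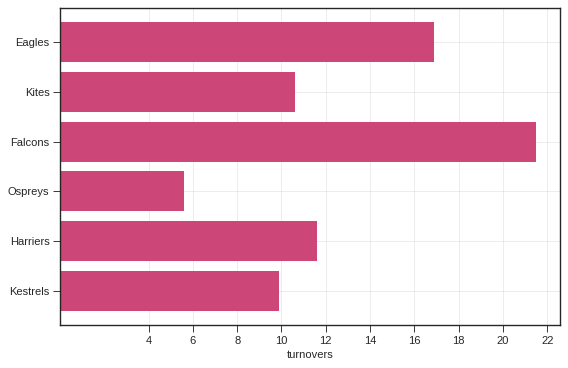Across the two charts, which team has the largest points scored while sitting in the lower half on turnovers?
Ospreys

Chart 2 median turnovers ≈ 12; below-median teams: Kites, Ospreys, Kestrels. Among those, Ospreys has the highest points scored (≈ 100).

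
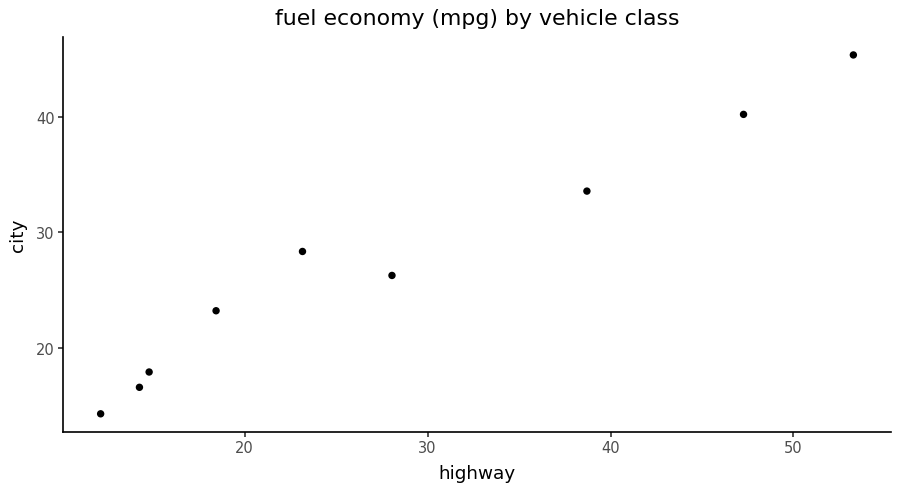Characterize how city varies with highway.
positive, strong

Points are positively correlated; strong (|r| ≈ 1.0).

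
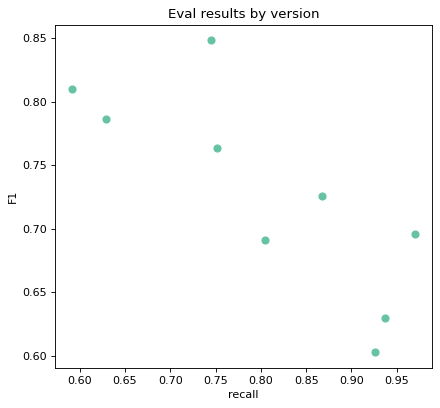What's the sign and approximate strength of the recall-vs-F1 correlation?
Points are negatively correlated; strong (|r| ≈ 0.8).

negative, strong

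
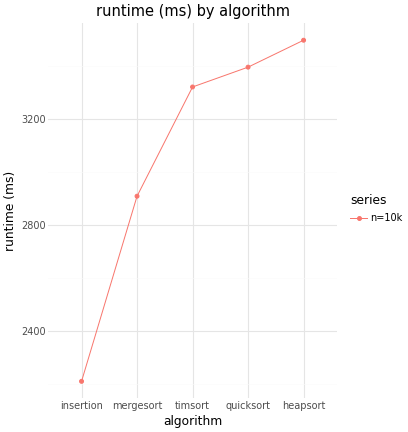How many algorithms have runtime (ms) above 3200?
Above 3200: timsort, quicksort, heapsort.

3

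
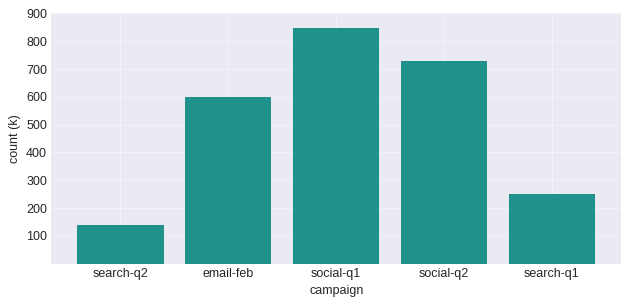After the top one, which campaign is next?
Top 3: social-q1 ≈ 800, social-q2 ≈ 700, email-feb ≈ 600.

social-q2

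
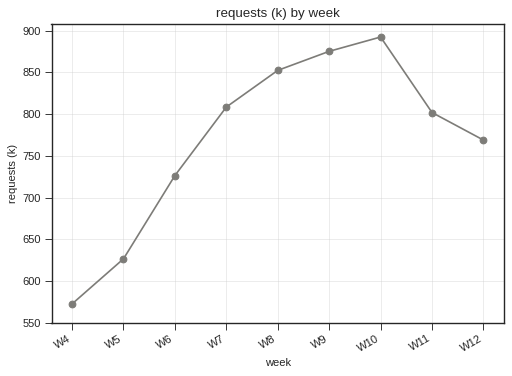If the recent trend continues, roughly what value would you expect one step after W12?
≈ 675

Last three: 900, 800, 750 → slope ≈ -75/step → next ≈ 675.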